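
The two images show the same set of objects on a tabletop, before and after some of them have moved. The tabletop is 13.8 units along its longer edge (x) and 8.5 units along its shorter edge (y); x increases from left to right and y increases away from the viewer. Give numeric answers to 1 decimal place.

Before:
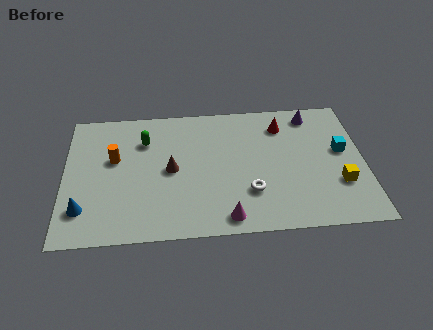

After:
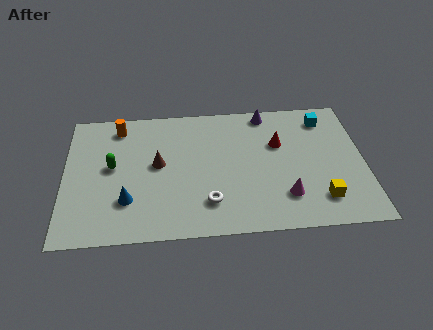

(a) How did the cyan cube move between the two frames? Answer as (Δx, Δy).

(-0.7, 2.2)

From the two frames, the cyan cube sits at roughly (12.8, 4.8) before and (12.1, 7.0) after.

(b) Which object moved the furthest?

the magenta cone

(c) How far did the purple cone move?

2.1

The purple cone was near (11.5, 7.3) before and (9.4, 7.6) after, so it travelled √(2.1² + 0.3²) ≈ 2.1 units.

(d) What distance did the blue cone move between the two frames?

2.0

The blue cone was near (0.9, 2.0) before and (2.9, 2.4) after, so it travelled √(2.0² + 0.4²) ≈ 2.0 units.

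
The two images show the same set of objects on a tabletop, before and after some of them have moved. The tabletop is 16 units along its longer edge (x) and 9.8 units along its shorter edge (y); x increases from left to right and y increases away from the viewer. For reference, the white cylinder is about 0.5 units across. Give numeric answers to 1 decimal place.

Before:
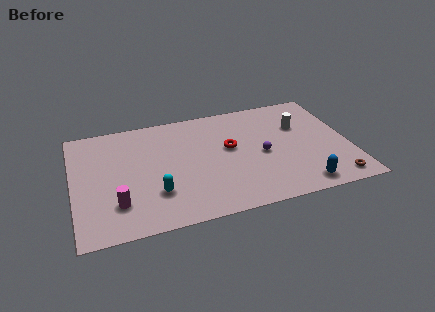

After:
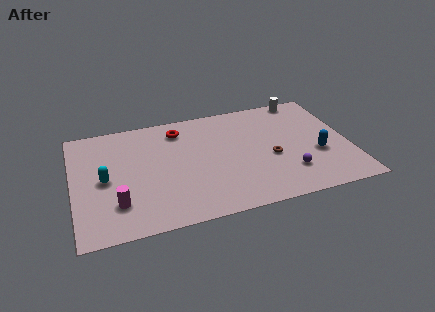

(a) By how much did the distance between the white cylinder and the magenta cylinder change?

+1.5

The distance was about 11.6 in the first image and 13.1 in the second, so they moved 1.5 units further apart.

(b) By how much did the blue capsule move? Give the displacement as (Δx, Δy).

(1.2, 2.5)

The blue capsule was at about (12.9, 1.2) and moved to about (14.1, 3.7).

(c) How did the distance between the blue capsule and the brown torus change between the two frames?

+0.8

They were about 1.9 units apart before and 2.7 after — 0.8 units further apart.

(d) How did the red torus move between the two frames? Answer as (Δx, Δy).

(-2.8, 2.4)

The red torus started near (9.1, 5.6) and ended near (6.3, 8.0).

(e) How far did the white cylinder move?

2.5

The white cylinder moved from about (13.3, 6.5) to (13.8, 9.0), a distance of √(0.5² + 2.5²) ≈ 2.5.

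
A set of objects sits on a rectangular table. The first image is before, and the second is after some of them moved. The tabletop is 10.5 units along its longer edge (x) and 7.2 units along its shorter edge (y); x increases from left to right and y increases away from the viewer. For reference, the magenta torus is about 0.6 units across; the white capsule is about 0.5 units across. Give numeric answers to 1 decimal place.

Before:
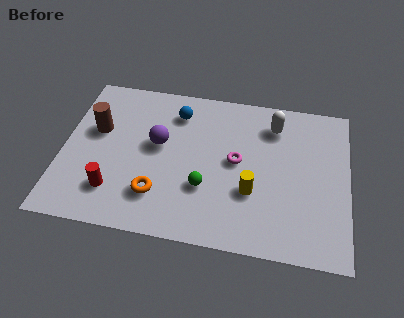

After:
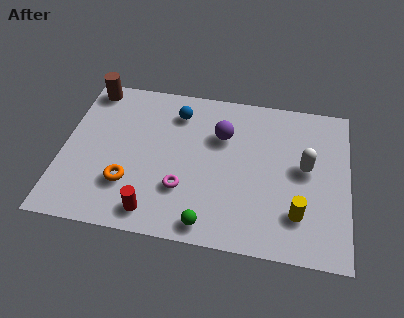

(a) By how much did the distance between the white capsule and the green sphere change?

+0.5

They were about 4.1 units apart before and 4.6 after — 0.5 units further apart.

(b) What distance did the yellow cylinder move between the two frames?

1.8

The yellow cylinder moved from about (7.0, 2.5) to (8.7, 1.8), a distance of √(1.7² + 0.7²) ≈ 1.8.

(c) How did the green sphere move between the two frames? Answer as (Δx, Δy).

(0.2, -1.6)

The green sphere was at about (5.3, 2.4) and moved to about (5.5, 0.8).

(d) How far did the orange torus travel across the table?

1.1

From (3.6, 1.8) to (2.5, 2.1), the orange torus covered √(1.1² + 0.3²) ≈ 1.1 units.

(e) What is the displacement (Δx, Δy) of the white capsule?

(1.2, -1.8)

The white capsule started near (7.7, 5.7) and ended near (8.9, 3.9).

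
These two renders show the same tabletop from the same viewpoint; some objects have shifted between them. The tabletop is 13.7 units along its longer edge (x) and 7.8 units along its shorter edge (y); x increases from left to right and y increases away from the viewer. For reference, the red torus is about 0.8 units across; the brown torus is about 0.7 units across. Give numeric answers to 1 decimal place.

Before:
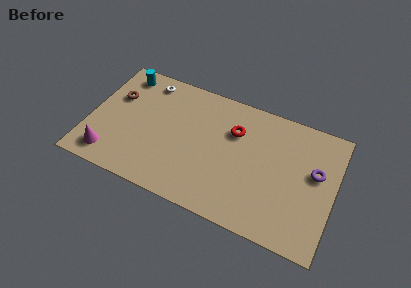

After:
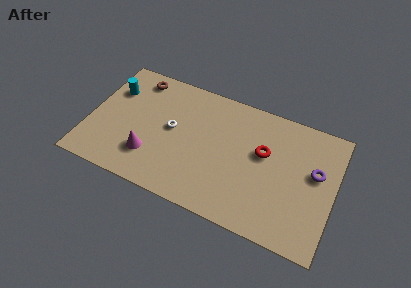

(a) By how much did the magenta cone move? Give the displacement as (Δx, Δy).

(2.2, 0.8)

From the two frames, the magenta cone sits at roughly (1.4, 1.3) before and (3.6, 2.1) after.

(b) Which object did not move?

the purple torus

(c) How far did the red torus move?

1.8

From (8.0, 5.4) to (9.7, 4.7), the red torus covered √(1.7² + 0.7²) ≈ 1.8 units.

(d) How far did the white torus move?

3.0

From (2.9, 6.7) to (4.6, 4.2), the white torus covered √(1.7² + 2.5²) ≈ 3.0 units.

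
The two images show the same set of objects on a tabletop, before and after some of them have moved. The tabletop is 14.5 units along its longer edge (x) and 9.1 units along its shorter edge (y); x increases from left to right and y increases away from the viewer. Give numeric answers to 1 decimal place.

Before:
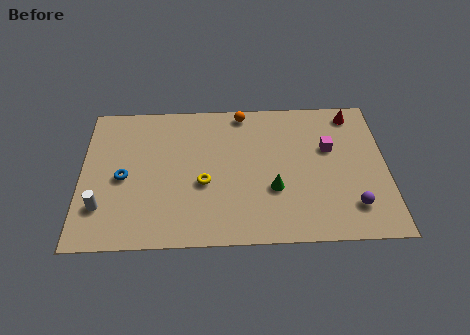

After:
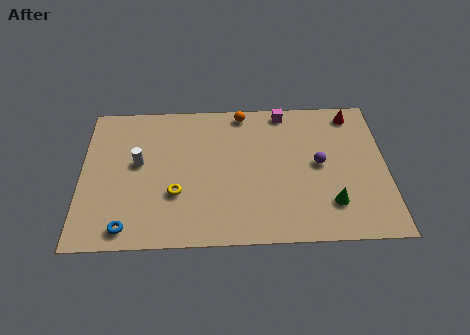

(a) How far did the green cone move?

2.9

From (9.1, 3.2) to (11.8, 2.2), the green cone covered √(2.7² + 1.0²) ≈ 2.9 units.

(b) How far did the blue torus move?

3.1

The blue torus was near (2.0, 4.2) before and (2.2, 1.1) after, so it travelled √(0.2² + 3.1²) ≈ 3.1 units.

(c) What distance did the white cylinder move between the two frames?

3.2

The white cylinder was near (1.0, 2.4) before and (2.7, 5.1) after, so it travelled √(1.7² + 2.7²) ≈ 3.2 units.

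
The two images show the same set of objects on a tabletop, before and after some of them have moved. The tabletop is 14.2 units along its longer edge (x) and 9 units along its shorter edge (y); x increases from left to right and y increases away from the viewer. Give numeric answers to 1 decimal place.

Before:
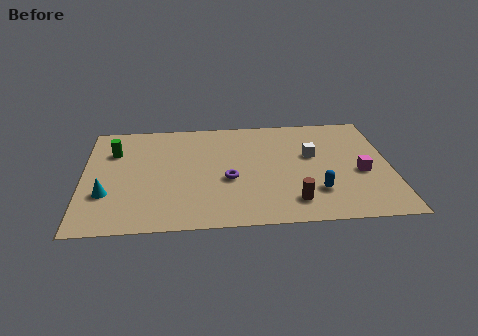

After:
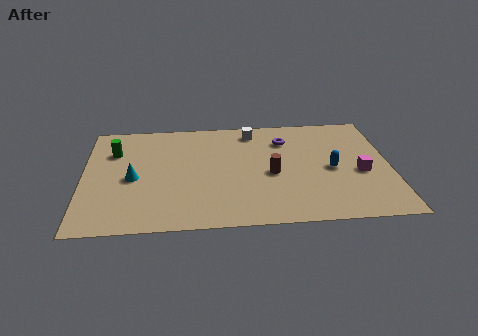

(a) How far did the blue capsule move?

2.0

The blue capsule moved from about (10.7, 2.4) to (11.5, 4.2), a distance of √(0.8² + 1.8²) ≈ 2.0.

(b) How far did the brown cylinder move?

2.5

From (9.6, 1.7) to (8.7, 4.0), the brown cylinder covered √(0.9² + 2.3²) ≈ 2.5 units.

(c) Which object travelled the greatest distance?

the purple torus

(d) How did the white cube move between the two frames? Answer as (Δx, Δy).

(-2.7, 2.3)

The white cube was at about (10.6, 5.4) and moved to about (7.9, 7.7).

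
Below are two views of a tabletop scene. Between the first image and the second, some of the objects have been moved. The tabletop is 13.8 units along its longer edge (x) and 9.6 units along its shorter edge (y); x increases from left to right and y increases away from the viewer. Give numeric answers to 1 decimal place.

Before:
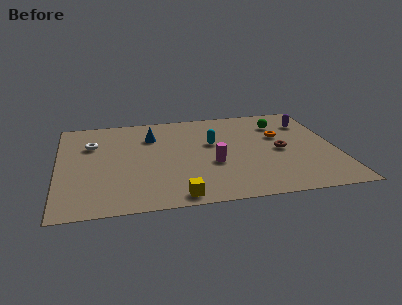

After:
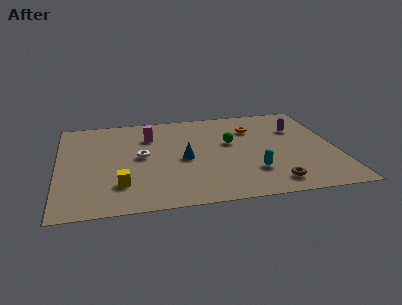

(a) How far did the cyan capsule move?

3.7

From (7.7, 5.8) to (9.5, 2.6), the cyan capsule covered √(1.8² + 3.2²) ≈ 3.7 units.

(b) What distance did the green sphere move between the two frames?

3.1

From (11.2, 7.3) to (8.6, 5.7), the green sphere covered √(2.6² + 1.6²) ≈ 3.1 units.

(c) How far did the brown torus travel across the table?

3.2

The brown torus moved from about (11.0, 4.5) to (10.4, 1.4), a distance of √(0.6² + 3.1²) ≈ 3.2.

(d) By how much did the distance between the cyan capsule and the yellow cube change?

+1.2

Before: roughly 5.3 units apart; after: 6.5. That's 1.2 units further apart.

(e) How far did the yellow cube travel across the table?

3.1

The yellow cube was near (5.7, 0.9) before and (3.0, 2.4) after, so it travelled √(2.7² + 1.5²) ≈ 3.1 units.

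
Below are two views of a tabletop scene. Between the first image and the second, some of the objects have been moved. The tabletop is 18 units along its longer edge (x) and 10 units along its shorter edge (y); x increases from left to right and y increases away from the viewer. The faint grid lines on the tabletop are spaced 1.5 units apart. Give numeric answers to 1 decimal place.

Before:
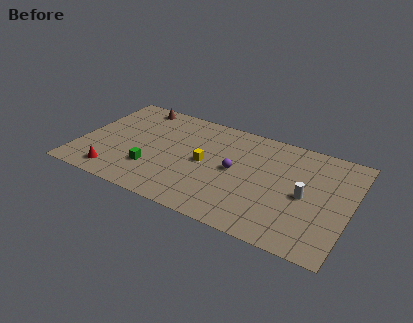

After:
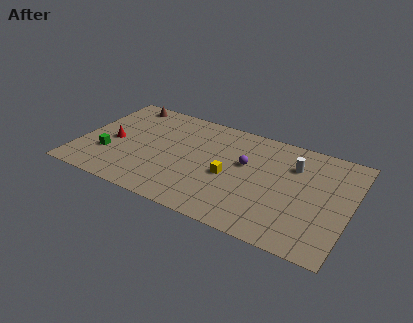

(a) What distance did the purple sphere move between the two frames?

1.1

The purple sphere moved from about (10.4, 5.1) to (11.0, 6.0), a distance of √(0.6² + 0.9²) ≈ 1.1.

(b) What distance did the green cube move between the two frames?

3.0

The green cube was near (5.1, 2.9) before and (2.1, 3.2) after, so it travelled √(3.0² + 0.3²) ≈ 3.0 units.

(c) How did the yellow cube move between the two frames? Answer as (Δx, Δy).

(1.7, -0.6)

The yellow cube started near (8.4, 5.0) and ended near (10.1, 4.4).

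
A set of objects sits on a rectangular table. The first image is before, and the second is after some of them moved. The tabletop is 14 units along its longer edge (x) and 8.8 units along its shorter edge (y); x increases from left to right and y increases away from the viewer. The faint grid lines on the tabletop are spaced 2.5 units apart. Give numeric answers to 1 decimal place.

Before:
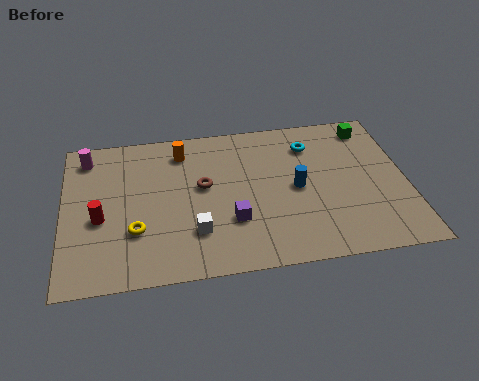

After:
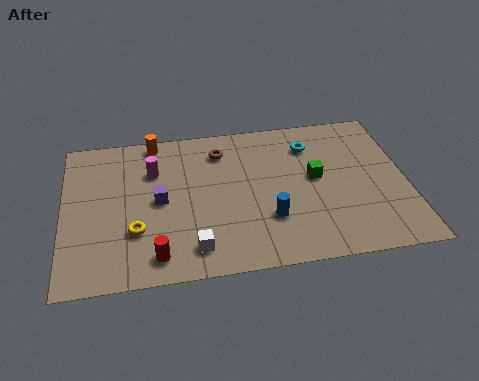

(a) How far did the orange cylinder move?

1.4

The orange cylinder was near (4.9, 7.2) before and (3.8, 8.0) after, so it travelled √(1.1² + 0.8²) ≈ 1.4 units.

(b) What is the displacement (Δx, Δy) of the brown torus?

(0.8, 2.0)

The brown torus was at about (5.7, 5.0) and moved to about (6.5, 7.0).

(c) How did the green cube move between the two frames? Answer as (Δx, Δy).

(-2.4, -2.7)

From the two frames, the green cube sits at roughly (12.7, 7.5) before and (10.3, 4.8) after.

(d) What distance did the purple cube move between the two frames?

3.3

The purple cube moved from about (6.8, 2.8) to (3.9, 4.4), a distance of √(2.9² + 1.6²) ≈ 3.3.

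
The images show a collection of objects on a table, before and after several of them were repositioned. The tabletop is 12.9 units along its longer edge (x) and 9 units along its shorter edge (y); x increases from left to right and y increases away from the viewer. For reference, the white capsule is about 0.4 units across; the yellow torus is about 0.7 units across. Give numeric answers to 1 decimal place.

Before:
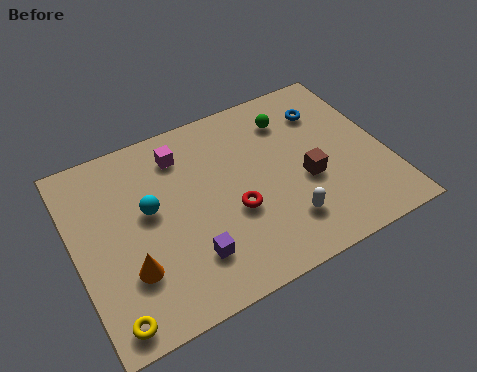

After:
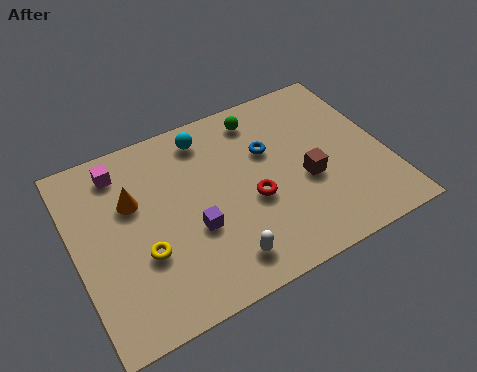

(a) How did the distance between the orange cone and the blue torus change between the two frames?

-4.0

They were about 9.7 units apart before and 5.7 after — 4.0 units closer together.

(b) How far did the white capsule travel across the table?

2.8

The white capsule was near (8.3, 2.1) before and (5.6, 1.5) after, so it travelled √(2.7² + 0.6²) ≈ 2.8 units.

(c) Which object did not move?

the brown cube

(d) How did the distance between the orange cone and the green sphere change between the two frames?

-2.6

The distance was about 8.5 in the first image and 5.9 in the second, so they moved 2.6 units closer together.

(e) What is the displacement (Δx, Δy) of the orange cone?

(0.5, 3.1)

From the two frames, the orange cone sits at roughly (2.0, 2.7) before and (2.5, 5.8) after.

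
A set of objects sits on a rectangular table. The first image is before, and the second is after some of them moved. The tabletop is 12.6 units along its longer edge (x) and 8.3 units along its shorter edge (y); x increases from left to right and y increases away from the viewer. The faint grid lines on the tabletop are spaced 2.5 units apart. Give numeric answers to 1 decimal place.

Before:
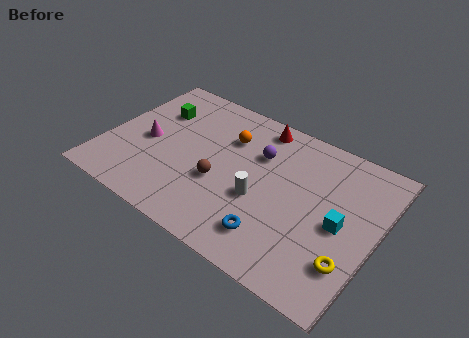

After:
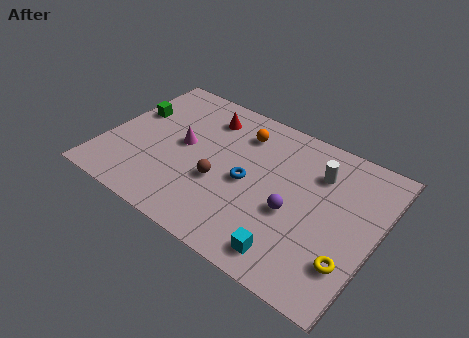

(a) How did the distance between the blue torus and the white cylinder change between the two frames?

+1.8

The distance was about 1.8 in the first image and 3.6 in the second, so they moved 1.8 units further apart.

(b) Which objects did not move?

the yellow torus and the brown sphere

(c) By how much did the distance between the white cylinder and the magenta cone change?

+0.8

They were about 5.5 units apart before and 6.3 after — 0.8 units further apart.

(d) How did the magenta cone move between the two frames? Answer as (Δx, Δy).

(1.6, 0.6)

From the two frames, the magenta cone sits at roughly (1.9, 3.8) before and (3.5, 4.4) after.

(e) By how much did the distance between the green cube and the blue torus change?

-1.7

Before: roughly 7.6 units apart; after: 5.9. That's 1.7 units closer together.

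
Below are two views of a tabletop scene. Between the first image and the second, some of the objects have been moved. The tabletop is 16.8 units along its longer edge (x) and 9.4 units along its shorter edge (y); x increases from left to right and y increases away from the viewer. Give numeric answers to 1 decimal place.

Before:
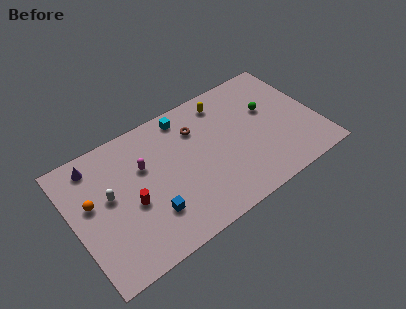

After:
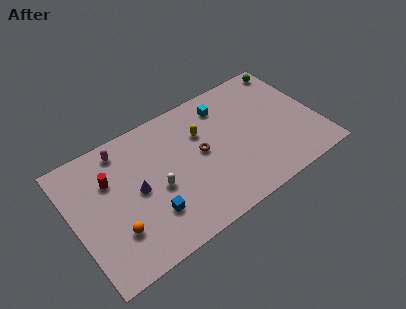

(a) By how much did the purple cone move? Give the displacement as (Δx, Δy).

(2.4, -3.3)

The purple cone was at about (1.9, 8.0) and moved to about (4.3, 4.7).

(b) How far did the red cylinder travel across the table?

2.6

From (3.8, 4.0) to (2.7, 6.4), the red cylinder covered √(1.1² + 2.4²) ≈ 2.6 units.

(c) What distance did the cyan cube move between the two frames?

2.8

The cyan cube was near (8.2, 8.2) before and (10.9, 7.6) after, so it travelled √(2.7² + 0.6²) ≈ 2.8 units.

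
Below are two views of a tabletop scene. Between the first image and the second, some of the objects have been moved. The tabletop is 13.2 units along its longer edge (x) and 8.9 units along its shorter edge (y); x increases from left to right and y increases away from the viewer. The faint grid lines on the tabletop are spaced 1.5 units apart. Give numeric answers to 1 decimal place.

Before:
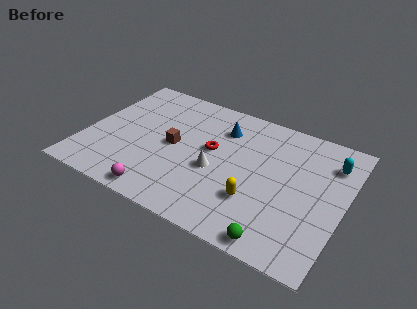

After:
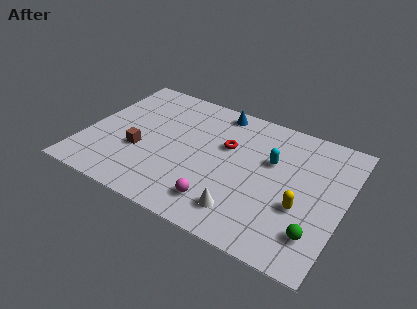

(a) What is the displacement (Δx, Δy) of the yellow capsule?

(2.2, 0.6)

The yellow capsule started near (9.0, 2.7) and ended near (11.2, 3.3).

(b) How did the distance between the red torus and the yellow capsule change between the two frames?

+1.2

They were about 3.5 units apart before and 4.7 after — 1.2 units further apart.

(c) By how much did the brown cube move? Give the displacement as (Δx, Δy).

(-1.6, -1.1)

From the two frames, the brown cube sits at roughly (4.5, 4.4) before and (2.9, 3.3) after.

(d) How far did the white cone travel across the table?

2.6

The white cone moved from about (6.8, 3.7) to (8.5, 1.7), a distance of √(1.7² + 2.0²) ≈ 2.6.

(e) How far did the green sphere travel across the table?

2.1

From (10.4, 0.8) to (12.1, 2.0), the green sphere covered √(1.7² + 1.2²) ≈ 2.1 units.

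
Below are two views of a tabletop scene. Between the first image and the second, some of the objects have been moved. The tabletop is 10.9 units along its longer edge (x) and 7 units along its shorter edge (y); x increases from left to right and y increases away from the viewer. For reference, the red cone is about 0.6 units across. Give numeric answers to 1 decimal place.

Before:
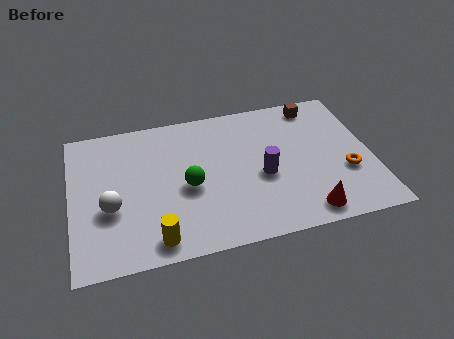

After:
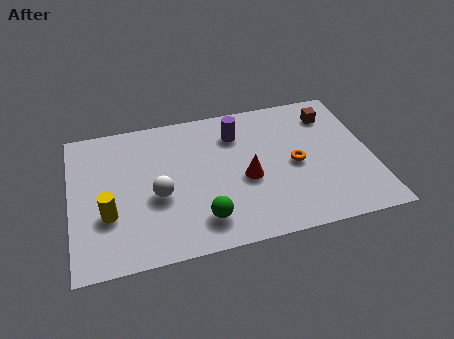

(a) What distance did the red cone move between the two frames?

2.9

The red cone was near (8.3, 0.9) before and (6.3, 3.0) after, so it travelled √(2.0² + 2.1²) ≈ 2.9 units.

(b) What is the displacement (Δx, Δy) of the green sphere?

(0.4, -1.7)

From the two frames, the green sphere sits at roughly (4.2, 3.1) before and (4.6, 1.4) after.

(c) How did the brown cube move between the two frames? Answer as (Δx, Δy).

(0.5, -0.6)

The brown cube started near (9.1, 6.1) and ended near (9.6, 5.5).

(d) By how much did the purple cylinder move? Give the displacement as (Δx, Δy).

(-0.8, 2.3)

The purple cylinder was at about (6.9, 3.0) and moved to about (6.1, 5.3).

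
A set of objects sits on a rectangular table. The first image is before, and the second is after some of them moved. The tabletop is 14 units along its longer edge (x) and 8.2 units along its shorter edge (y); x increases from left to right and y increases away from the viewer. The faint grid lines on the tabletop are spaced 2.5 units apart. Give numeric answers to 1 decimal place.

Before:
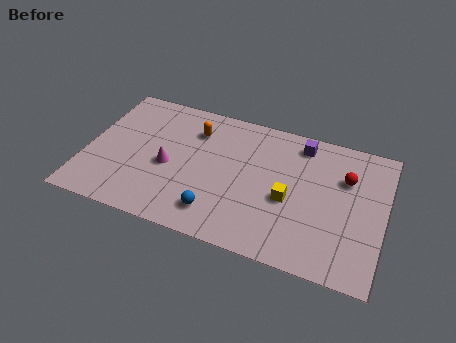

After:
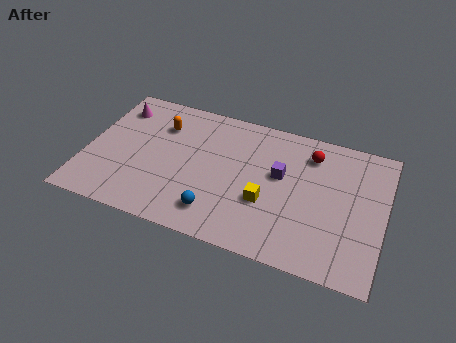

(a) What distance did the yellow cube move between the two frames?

1.1

From (9.6, 3.5) to (8.6, 3.0), the yellow cube covered √(1.0² + 0.5²) ≈ 1.1 units.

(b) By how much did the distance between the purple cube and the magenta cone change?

+1.3

They were about 6.9 units apart before and 8.2 after — 1.3 units further apart.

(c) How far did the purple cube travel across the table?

2.3

From (9.9, 7.0) to (9.1, 4.8), the purple cube covered √(0.8² + 2.2²) ≈ 2.3 units.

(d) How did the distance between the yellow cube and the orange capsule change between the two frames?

+0.7

Before: roughly 5.4 units apart; after: 6.1. That's 0.7 units further apart.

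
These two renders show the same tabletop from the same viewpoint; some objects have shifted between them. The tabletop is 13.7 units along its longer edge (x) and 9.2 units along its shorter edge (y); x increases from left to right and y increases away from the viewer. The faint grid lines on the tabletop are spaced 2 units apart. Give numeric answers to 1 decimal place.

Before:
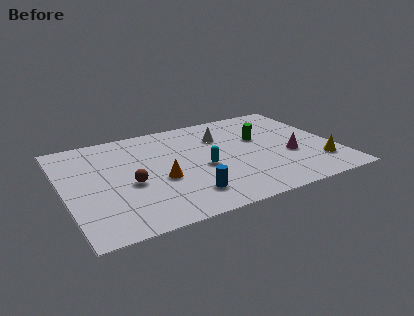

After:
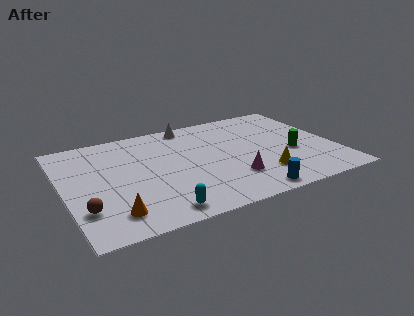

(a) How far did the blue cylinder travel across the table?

3.2

From (5.8, 1.9) to (8.8, 0.9), the blue cylinder covered √(3.0² + 1.0²) ≈ 3.2 units.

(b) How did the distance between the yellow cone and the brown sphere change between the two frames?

-0.7

Before: roughly 9.6 units apart; after: 8.9. That's 0.7 units closer together.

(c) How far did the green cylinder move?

2.4

From (10.1, 5.7) to (11.5, 3.7), the green cylinder covered √(1.4² + 2.0²) ≈ 2.4 units.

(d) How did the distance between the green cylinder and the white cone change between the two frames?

+4.5

They were about 2.1 units apart before and 6.6 after — 4.5 units further apart.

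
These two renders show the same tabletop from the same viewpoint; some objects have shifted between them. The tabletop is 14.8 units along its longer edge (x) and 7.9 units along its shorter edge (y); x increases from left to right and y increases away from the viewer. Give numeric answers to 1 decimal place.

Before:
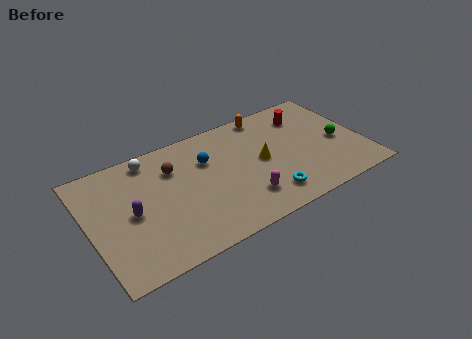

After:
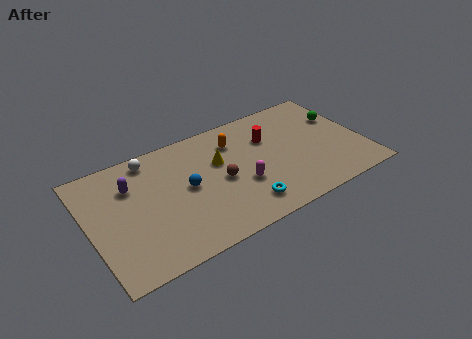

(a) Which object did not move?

the white sphere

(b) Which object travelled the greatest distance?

the brown sphere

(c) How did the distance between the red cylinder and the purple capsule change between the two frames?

-2.7

Before: roughly 10.2 units apart; after: 7.5. That's 2.7 units closer together.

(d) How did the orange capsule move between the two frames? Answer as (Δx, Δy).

(-2.0, -1.1)

The orange capsule was at about (10.1, 7.1) and moved to about (8.1, 6.0).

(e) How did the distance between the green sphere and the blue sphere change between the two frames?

+1.5

Before: roughly 7.3 units apart; after: 8.8. That's 1.5 units further apart.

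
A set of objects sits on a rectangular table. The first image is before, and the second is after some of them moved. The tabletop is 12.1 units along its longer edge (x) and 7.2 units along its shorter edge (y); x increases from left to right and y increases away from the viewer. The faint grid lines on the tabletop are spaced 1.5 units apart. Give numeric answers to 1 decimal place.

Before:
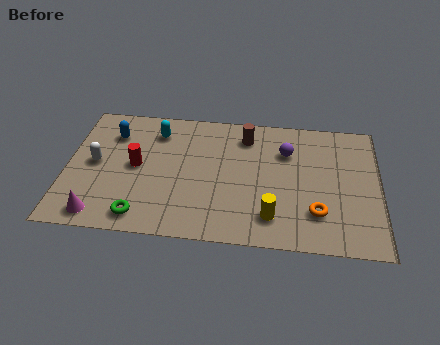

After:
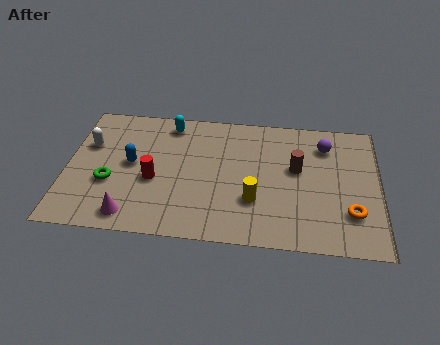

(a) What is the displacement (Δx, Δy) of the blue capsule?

(0.8, -1.6)

The blue capsule started near (1.7, 5.4) and ended near (2.5, 3.8).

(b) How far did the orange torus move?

1.3

The orange torus was near (9.7, 1.9) before and (11.0, 2.0) after, so it travelled √(1.3² + 0.1²) ≈ 1.3 units.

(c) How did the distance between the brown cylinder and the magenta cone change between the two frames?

-0.3

They were about 7.4 units apart before and 7.1 after — 0.3 units closer together.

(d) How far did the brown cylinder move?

2.6

The brown cylinder was near (6.9, 5.8) before and (8.9, 4.2) after, so it travelled √(2.0² + 1.6²) ≈ 2.6 units.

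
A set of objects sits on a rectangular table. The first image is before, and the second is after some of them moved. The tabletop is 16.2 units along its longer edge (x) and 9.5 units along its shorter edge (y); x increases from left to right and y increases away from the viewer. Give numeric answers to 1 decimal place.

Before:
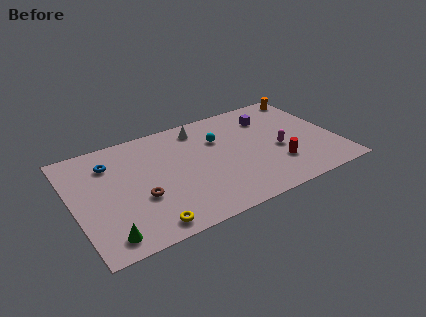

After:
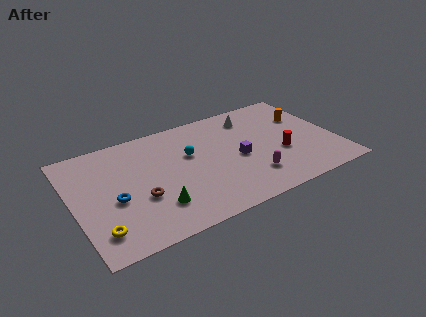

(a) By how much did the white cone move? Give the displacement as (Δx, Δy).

(3.3, -0.3)

From the two frames, the white cone sits at roughly (8.2, 8.0) before and (11.5, 7.7) after.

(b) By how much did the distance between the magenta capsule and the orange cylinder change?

+0.6

They were about 5.2 units apart before and 5.8 after — 0.6 units further apart.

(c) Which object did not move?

the brown torus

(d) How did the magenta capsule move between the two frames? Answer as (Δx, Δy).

(-2.0, -1.7)

The magenta capsule was at about (12.6, 4.0) and moved to about (10.6, 2.3).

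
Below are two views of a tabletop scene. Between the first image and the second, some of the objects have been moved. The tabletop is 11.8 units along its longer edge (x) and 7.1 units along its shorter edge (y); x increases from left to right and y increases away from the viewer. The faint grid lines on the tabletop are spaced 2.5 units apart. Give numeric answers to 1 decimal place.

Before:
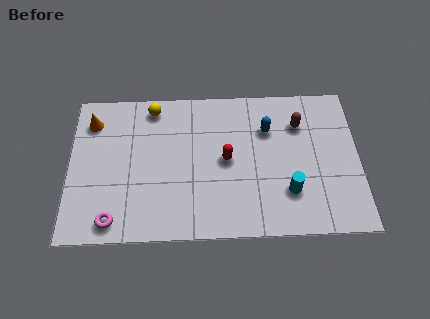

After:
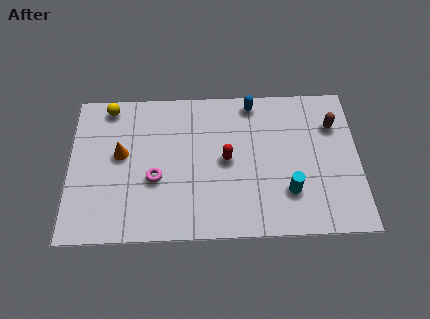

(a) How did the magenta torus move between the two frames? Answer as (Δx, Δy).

(1.7, 1.9)

The magenta torus was at about (1.8, 0.9) and moved to about (3.5, 2.8).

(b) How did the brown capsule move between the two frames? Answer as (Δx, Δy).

(1.4, -0.1)

The brown capsule started near (9.4, 5.2) and ended near (10.8, 5.1).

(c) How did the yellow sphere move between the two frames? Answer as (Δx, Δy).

(-1.8, 0.1)

From the two frames, the yellow sphere sits at roughly (3.4, 6.2) before and (1.6, 6.3) after.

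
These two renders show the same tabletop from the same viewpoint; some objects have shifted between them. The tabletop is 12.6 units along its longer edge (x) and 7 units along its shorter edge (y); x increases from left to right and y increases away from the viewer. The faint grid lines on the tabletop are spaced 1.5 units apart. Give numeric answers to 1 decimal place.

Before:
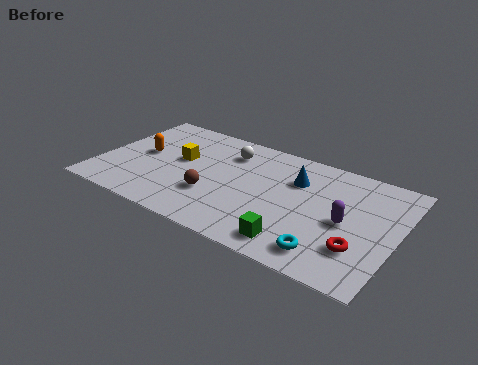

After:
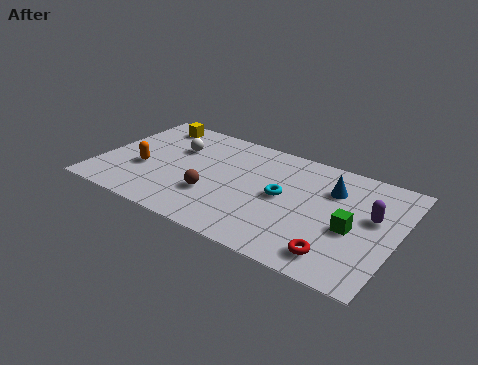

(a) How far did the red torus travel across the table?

1.1

The red torus was near (11.2, 2.0) before and (10.4, 1.2) after, so it travelled √(0.8² + 0.8²) ≈ 1.1 units.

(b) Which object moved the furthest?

the cyan torus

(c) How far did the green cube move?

2.8

The green cube was near (8.7, 1.1) before and (10.8, 3.0) after, so it travelled √(2.1² + 1.9²) ≈ 2.8 units.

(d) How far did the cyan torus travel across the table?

3.3

The cyan torus was near (10.0, 1.2) before and (7.8, 3.6) after, so it travelled √(2.2² + 2.4²) ≈ 3.3 units.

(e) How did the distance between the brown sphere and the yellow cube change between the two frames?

+2.6

The distance was about 2.4 in the first image and 5.0 in the second, so they moved 2.6 units further apart.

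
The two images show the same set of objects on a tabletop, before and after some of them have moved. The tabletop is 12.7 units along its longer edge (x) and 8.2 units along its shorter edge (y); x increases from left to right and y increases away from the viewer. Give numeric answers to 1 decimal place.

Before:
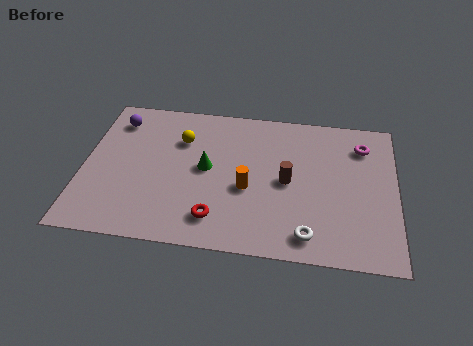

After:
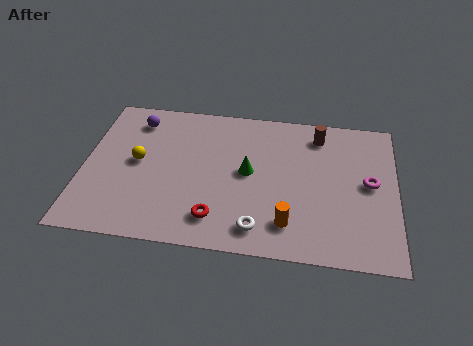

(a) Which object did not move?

the red torus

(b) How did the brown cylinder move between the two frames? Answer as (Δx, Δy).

(1.2, 2.8)

From the two frames, the brown cylinder sits at roughly (8.3, 4.0) before and (9.5, 6.8) after.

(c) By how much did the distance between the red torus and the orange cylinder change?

+0.7

They were about 2.2 units apart before and 2.9 after — 0.7 units further apart.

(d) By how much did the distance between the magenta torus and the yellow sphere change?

+2.0

The distance was about 7.4 in the first image and 9.4 in the second, so they moved 2.0 units further apart.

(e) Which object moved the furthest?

the brown cylinder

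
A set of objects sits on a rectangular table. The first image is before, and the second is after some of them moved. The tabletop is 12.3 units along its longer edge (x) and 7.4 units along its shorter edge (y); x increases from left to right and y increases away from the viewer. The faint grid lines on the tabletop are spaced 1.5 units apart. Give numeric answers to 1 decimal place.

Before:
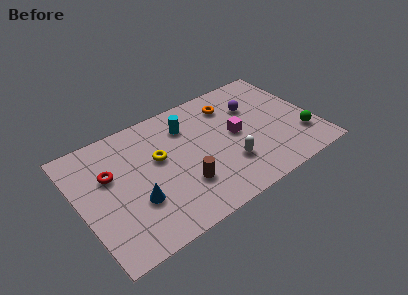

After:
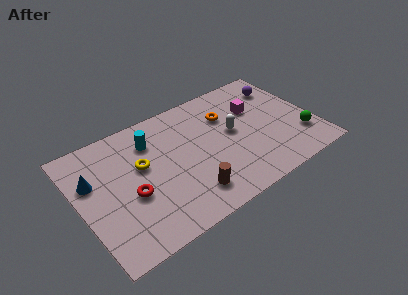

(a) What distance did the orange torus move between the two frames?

0.7

The orange torus moved from about (8.3, 5.8) to (8.0, 5.2), a distance of √(0.3² + 0.6²) ≈ 0.7.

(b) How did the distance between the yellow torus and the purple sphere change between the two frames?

+2.7

Before: roughly 5.2 units apart; after: 7.9. That's 2.7 units further apart.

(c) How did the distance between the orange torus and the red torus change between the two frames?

-0.8

Before: roughly 6.7 units apart; after: 5.9. That's 0.8 units closer together.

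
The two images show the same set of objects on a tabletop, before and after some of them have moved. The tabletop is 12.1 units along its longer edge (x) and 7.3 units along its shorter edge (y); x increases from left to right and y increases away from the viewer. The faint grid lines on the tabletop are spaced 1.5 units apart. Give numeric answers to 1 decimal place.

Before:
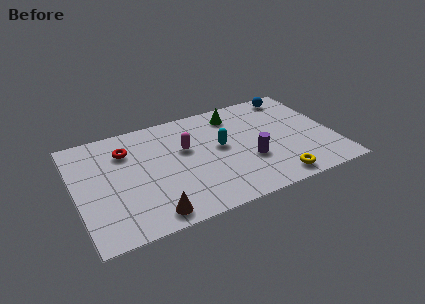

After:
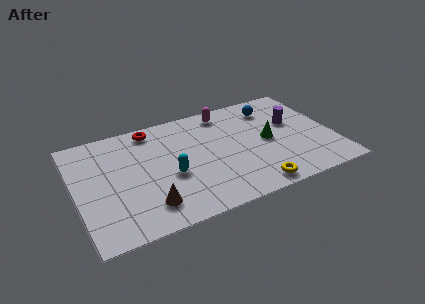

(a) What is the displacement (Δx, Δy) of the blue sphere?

(-1.1, -0.6)

The blue sphere was at about (10.6, 6.4) and moved to about (9.5, 5.8).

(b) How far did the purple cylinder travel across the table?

2.9

The purple cylinder was near (8.0, 2.6) before and (10.3, 4.4) after, so it travelled √(2.3² + 1.8²) ≈ 2.9 units.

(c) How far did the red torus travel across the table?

1.6

The red torus moved from about (2.5, 5.4) to (3.8, 6.4), a distance of √(1.3² + 1.0²) ≈ 1.6.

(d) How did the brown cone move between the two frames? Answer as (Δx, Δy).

(-0.1, 0.6)

The brown cone was at about (3.2, 0.9) and moved to about (3.1, 1.5).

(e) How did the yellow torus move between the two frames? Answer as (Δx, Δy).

(-1.1, -0.1)

From the two frames, the yellow torus sits at roughly (9.0, 0.9) before and (7.9, 0.8) after.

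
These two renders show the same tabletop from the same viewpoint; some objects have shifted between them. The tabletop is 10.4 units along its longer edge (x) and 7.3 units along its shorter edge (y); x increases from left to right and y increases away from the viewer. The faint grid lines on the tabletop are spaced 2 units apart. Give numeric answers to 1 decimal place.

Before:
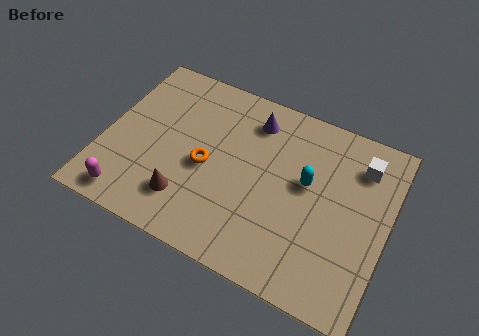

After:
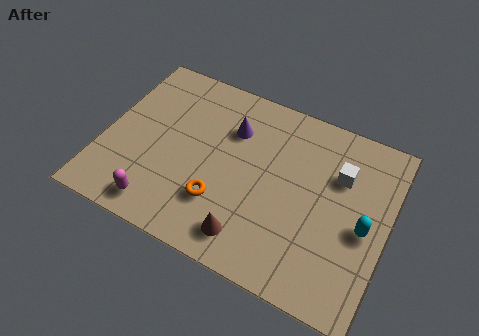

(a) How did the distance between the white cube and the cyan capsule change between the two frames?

-0.3

They were about 2.3 units apart before and 2.0 after — 0.3 units closer together.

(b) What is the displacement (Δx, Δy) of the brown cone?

(2.4, -0.5)

The brown cone started near (3.3, 1.7) and ended near (5.7, 1.2).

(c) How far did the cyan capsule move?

2.4

From (7.4, 4.2) to (9.6, 3.3), the cyan capsule covered √(2.2² + 0.9²) ≈ 2.4 units.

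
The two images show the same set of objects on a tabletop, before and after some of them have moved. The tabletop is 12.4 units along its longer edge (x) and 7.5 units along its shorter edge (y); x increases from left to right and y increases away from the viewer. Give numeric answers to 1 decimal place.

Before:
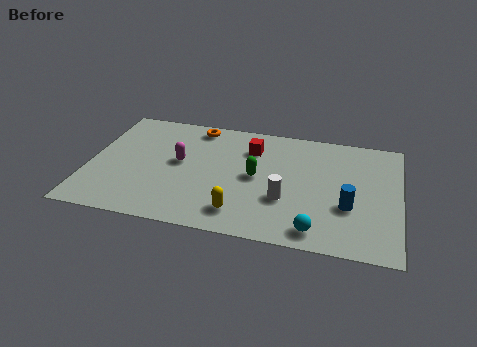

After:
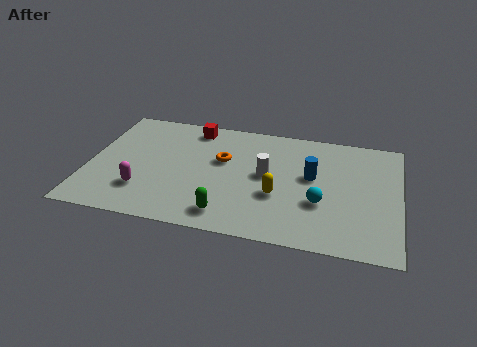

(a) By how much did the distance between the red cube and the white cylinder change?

+0.6

Before: roughly 3.4 units apart; after: 4.0. That's 0.6 units further apart.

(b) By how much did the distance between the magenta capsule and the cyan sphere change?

+0.6

Before: roughly 6.4 units apart; after: 7.0. That's 0.6 units further apart.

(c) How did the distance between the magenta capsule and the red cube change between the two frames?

+1.6

Before: roughly 3.2 units apart; after: 4.8. That's 1.6 units further apart.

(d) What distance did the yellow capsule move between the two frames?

2.0

The yellow capsule moved from about (6.2, 1.4) to (7.6, 2.8), a distance of √(1.4² + 1.4²) ≈ 2.0.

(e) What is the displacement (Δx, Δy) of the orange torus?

(1.2, -2.0)

The orange torus was at about (4.1, 6.6) and moved to about (5.3, 4.6).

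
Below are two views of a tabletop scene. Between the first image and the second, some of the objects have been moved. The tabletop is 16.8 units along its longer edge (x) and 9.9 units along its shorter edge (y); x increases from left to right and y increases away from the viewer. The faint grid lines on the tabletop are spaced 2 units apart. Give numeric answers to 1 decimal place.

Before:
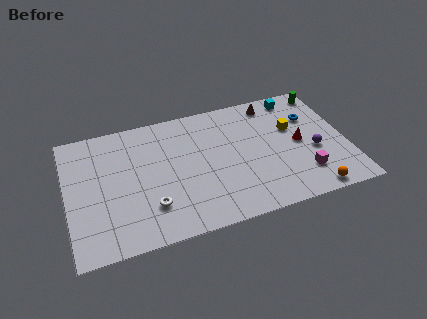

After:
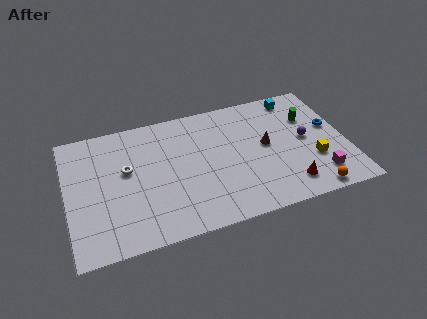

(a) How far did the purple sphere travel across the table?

1.2

From (14.8, 4.0) to (14.4, 5.1), the purple sphere covered √(0.4² + 1.1²) ≈ 1.2 units.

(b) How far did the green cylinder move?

2.2

From (16.0, 8.7) to (14.8, 6.8), the green cylinder covered √(1.2² + 1.9²) ≈ 2.2 units.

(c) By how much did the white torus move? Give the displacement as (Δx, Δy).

(-1.2, 3.2)

The white torus started near (4.8, 2.6) and ended near (3.6, 5.8).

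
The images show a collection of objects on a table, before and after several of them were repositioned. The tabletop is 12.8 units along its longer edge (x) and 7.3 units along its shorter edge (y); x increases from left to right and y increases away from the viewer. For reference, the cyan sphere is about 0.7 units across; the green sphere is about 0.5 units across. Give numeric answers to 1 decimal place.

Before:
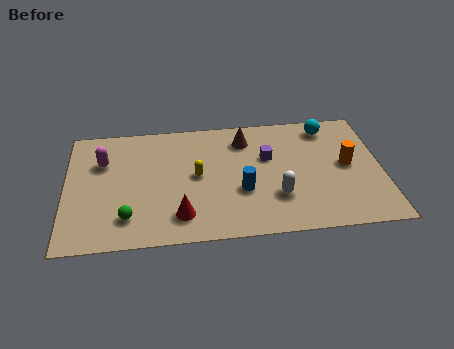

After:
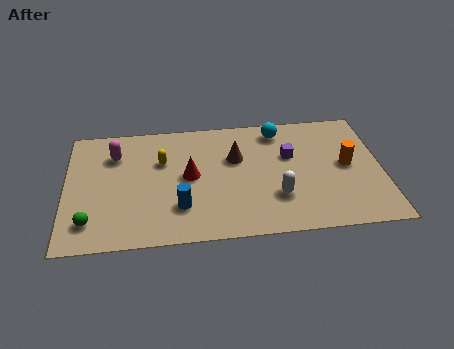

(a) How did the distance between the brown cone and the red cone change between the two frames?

-3.0

They were about 5.1 units apart before and 2.1 after — 3.0 units closer together.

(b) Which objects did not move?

the white capsule and the orange cylinder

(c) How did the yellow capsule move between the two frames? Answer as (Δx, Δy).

(-1.4, 1.0)

The yellow capsule was at about (5.3, 3.8) and moved to about (3.9, 4.8).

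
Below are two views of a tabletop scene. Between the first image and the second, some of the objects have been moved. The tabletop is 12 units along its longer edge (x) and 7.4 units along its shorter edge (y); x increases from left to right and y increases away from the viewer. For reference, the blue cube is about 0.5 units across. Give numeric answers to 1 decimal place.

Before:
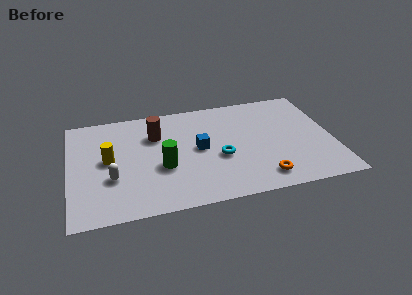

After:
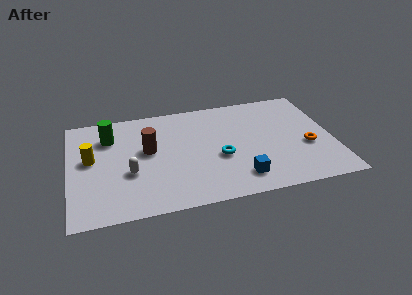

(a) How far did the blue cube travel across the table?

2.9

From (5.9, 3.8) to (7.6, 1.4), the blue cube covered √(1.7² + 2.4²) ≈ 2.9 units.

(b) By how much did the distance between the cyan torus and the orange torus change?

+1.5

The distance was about 2.5 in the first image and 4.0 in the second, so they moved 1.5 units further apart.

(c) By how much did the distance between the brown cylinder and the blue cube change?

+2.5

They were about 2.4 units apart before and 4.9 after — 2.5 units further apart.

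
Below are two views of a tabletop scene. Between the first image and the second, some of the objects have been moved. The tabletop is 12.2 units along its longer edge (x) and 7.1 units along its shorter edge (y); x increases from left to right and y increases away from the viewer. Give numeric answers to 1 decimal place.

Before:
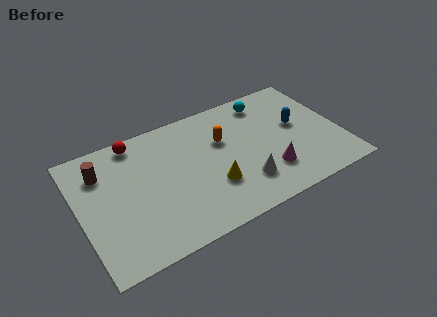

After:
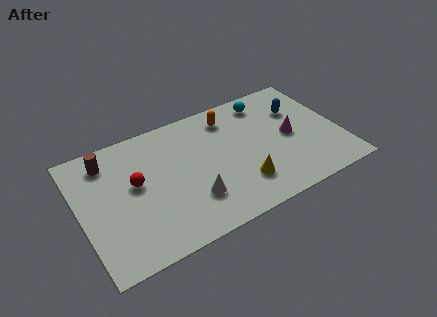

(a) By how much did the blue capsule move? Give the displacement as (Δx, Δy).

(0.2, 0.9)

The blue capsule was at about (10.3, 4.0) and moved to about (10.5, 4.9).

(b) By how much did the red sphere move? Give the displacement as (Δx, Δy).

(-0.3, -2.3)

The red sphere was at about (2.9, 6.3) and moved to about (2.6, 4.0).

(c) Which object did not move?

the cyan sphere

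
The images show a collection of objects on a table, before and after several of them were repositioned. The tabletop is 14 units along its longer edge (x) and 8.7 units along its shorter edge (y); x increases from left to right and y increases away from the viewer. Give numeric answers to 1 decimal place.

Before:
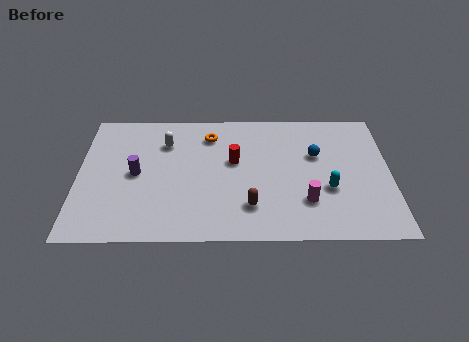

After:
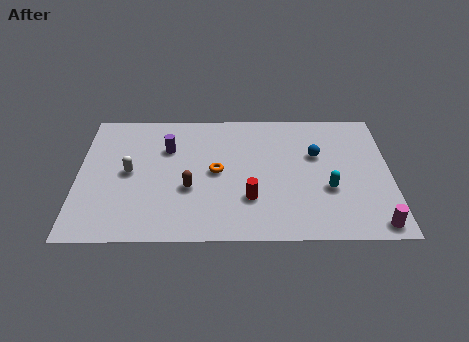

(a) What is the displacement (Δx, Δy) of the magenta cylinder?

(3.0, -1.5)

The magenta cylinder started near (10.2, 2.4) and ended near (13.2, 0.9).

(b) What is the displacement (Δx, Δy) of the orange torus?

(0.3, -2.5)

The orange torus was at about (5.9, 6.9) and moved to about (6.2, 4.4).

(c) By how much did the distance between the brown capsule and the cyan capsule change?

+2.5

Before: roughly 3.7 units apart; after: 6.2. That's 2.5 units further apart.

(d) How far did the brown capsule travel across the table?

3.0

The brown capsule moved from about (7.7, 2.1) to (5.0, 3.3), a distance of √(2.7² + 1.2²) ≈ 3.0.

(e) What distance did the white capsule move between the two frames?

2.6

From (3.9, 6.4) to (2.3, 4.4), the white capsule covered √(1.6² + 2.0²) ≈ 2.6 units.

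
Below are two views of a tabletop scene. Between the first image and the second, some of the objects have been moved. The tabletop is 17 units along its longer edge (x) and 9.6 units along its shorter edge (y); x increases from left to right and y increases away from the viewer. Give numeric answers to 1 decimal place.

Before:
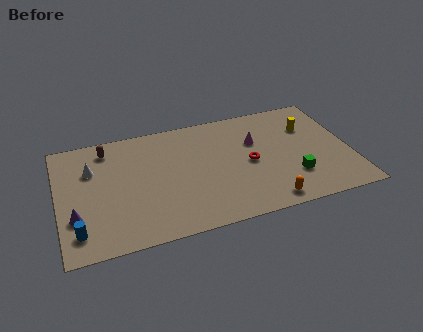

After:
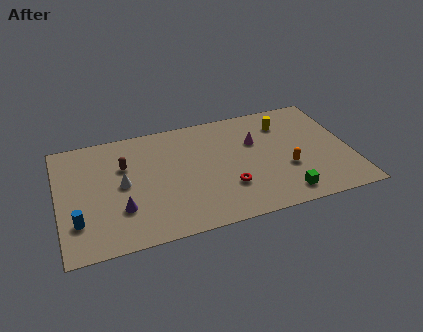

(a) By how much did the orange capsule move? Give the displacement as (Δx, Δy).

(1.4, 2.4)

The orange capsule started near (11.8, 1.1) and ended near (13.2, 3.5).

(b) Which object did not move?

the magenta cone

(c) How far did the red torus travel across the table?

2.2

From (11.1, 4.6) to (9.7, 2.9), the red torus covered √(1.4² + 1.7²) ≈ 2.2 units.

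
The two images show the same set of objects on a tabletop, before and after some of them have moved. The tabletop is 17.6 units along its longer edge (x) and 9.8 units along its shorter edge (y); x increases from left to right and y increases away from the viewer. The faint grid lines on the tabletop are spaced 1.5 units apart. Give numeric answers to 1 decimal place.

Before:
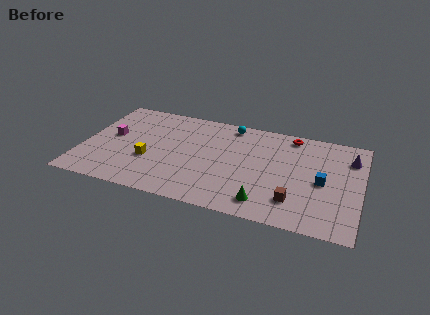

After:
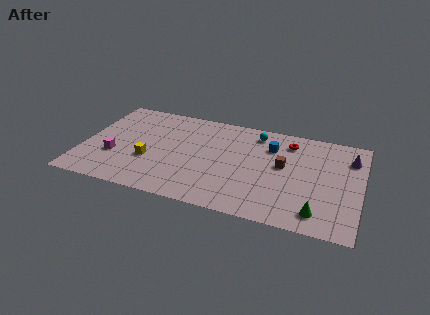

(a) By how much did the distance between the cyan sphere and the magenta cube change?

+1.9

They were about 8.1 units apart before and 10.0 after — 1.9 units further apart.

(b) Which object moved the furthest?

the blue cube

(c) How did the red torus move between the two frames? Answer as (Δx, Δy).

(-0.1, -0.7)

From the two frames, the red torus sits at roughly (13.0, 8.7) before and (12.9, 8.0) after.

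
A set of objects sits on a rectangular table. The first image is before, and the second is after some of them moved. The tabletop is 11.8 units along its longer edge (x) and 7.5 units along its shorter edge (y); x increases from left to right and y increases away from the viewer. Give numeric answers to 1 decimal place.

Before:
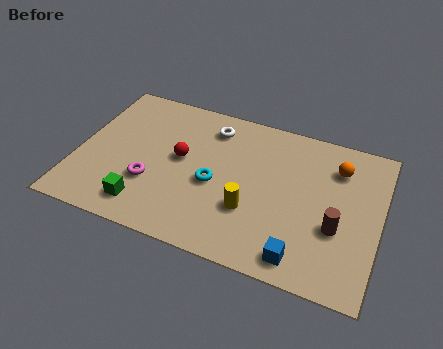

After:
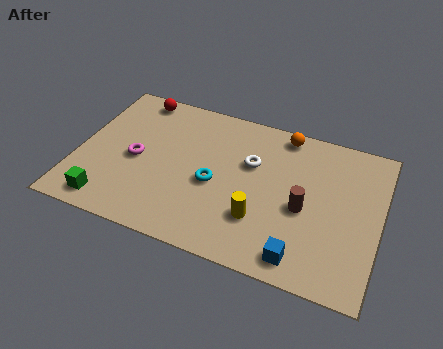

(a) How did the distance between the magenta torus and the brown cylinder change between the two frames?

-0.6

Before: roughly 7.2 units apart; after: 6.6. That's 0.6 units closer together.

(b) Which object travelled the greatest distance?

the red sphere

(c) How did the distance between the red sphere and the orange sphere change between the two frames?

-0.3

They were about 6.2 units apart before and 5.9 after — 0.3 units closer together.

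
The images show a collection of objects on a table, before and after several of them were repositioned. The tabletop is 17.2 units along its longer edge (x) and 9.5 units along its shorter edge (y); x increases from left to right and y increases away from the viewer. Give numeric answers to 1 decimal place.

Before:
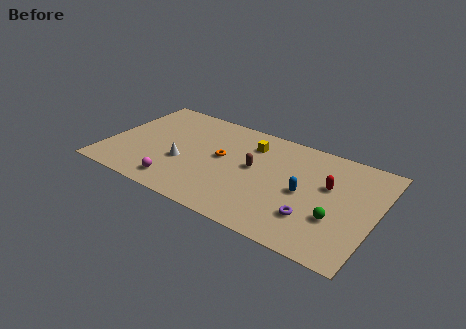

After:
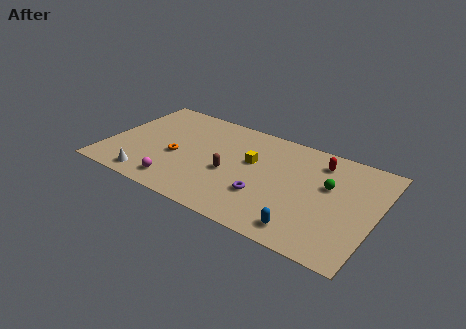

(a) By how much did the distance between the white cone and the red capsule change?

+2.6

The distance was about 9.4 in the first image and 12.0 in the second, so they moved 2.6 units further apart.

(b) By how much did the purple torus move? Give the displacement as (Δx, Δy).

(-3.1, 0.4)

The purple torus was at about (13.5, 2.6) and moved to about (10.4, 3.0).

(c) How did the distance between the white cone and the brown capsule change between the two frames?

+0.9

They were about 4.7 units apart before and 5.6 after — 0.9 units further apart.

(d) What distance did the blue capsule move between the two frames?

3.1

The blue capsule was near (12.7, 4.5) before and (13.2, 1.4) after, so it travelled √(0.5² + 3.1²) ≈ 3.1 units.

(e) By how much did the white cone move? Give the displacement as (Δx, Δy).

(-1.8, -2.4)

The white cone started near (5.0, 3.6) and ended near (3.2, 1.2).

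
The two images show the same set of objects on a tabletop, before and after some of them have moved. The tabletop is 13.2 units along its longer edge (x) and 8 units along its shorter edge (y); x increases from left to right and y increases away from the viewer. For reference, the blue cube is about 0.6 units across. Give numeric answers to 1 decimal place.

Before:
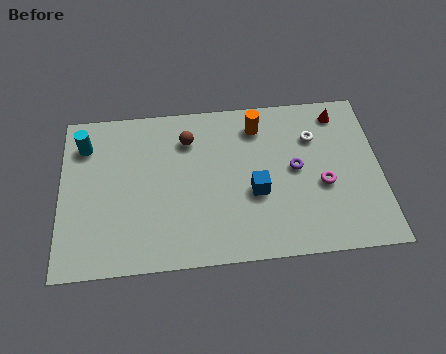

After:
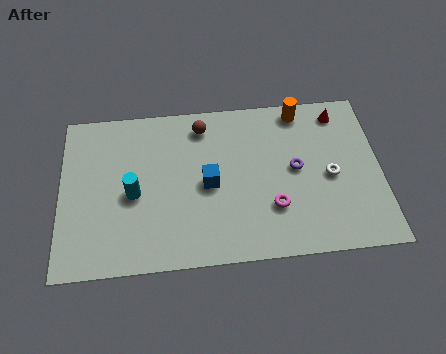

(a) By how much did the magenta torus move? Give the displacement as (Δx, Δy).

(-2.1, -0.9)

The magenta torus started near (10.8, 3.3) and ended near (8.7, 2.4).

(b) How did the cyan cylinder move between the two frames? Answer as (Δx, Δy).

(2.0, -2.6)

The cyan cylinder started near (1.0, 6.2) and ended near (3.0, 3.6).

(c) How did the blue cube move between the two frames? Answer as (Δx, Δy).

(-1.9, 0.6)

The blue cube started near (8.0, 3.2) and ended near (6.1, 3.8).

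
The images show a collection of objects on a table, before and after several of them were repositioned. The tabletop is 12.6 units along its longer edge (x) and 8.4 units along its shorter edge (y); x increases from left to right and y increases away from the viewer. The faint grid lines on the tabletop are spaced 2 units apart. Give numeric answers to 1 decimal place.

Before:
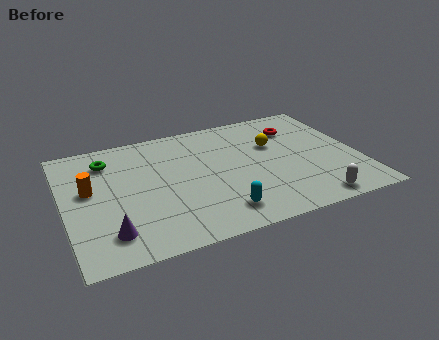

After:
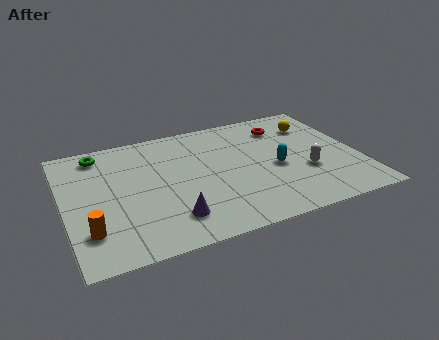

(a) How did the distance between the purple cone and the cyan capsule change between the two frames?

+0.5

They were about 4.6 units apart before and 5.1 after — 0.5 units further apart.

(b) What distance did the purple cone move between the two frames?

2.6

The purple cone moved from about (1.7, 1.7) to (4.3, 1.8), a distance of √(2.6² + 0.1²) ≈ 2.6.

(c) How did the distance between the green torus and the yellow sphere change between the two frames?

+2.1

The distance was about 7.2 in the first image and 9.3 in the second, so they moved 2.1 units further apart.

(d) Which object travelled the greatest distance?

the cyan capsule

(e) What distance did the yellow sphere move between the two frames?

2.1

The yellow sphere was near (9.1, 5.4) before and (11.0, 6.3) after, so it travelled √(1.9² + 0.9²) ≈ 2.1 units.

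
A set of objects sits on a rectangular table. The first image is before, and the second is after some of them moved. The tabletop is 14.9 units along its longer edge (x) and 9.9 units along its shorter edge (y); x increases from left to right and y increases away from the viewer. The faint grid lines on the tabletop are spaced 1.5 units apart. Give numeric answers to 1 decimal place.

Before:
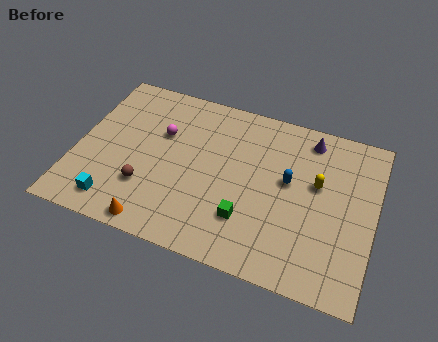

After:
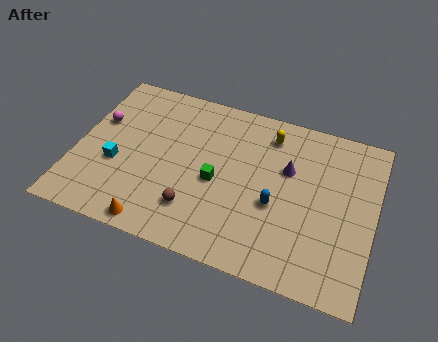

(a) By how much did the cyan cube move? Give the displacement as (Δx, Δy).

(-0.2, 2.3)

The cyan cube was at about (2.3, 1.5) and moved to about (2.1, 3.8).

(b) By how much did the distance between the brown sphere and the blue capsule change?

-3.2

They were about 7.4 units apart before and 4.2 after — 3.2 units closer together.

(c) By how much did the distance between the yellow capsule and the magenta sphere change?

+0.8

They were about 7.9 units apart before and 8.7 after — 0.8 units further apart.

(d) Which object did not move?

the orange cone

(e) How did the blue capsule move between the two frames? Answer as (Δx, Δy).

(-0.5, -1.6)

The blue capsule started near (10.6, 5.6) and ended near (10.1, 4.0).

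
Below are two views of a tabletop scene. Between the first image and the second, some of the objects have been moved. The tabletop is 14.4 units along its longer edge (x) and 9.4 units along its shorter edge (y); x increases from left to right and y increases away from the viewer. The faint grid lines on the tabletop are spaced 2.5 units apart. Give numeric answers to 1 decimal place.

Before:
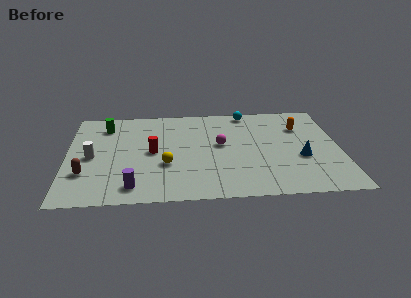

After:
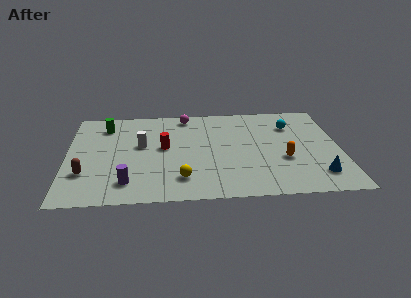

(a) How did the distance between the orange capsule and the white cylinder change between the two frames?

-3.6

The distance was about 11.3 in the first image and 7.7 in the second, so they moved 3.6 units closer together.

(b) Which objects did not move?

the green cylinder and the brown capsule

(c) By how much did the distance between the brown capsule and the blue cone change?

+0.8

Before: roughly 11.3 units apart; after: 12.1. That's 0.8 units further apart.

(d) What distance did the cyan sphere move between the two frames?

2.8

The cyan sphere moved from about (9.6, 8.5) to (11.9, 6.9), a distance of √(2.3² + 1.6²) ≈ 2.8.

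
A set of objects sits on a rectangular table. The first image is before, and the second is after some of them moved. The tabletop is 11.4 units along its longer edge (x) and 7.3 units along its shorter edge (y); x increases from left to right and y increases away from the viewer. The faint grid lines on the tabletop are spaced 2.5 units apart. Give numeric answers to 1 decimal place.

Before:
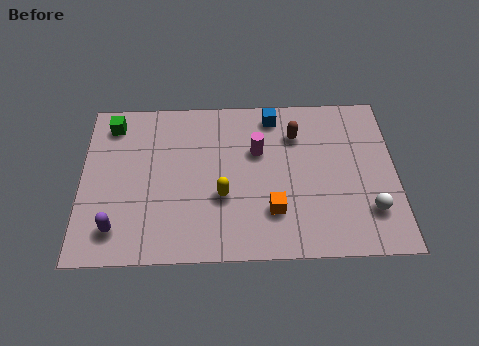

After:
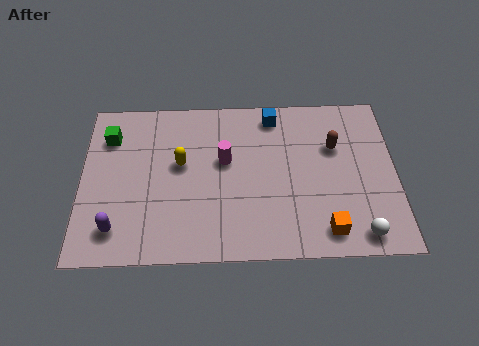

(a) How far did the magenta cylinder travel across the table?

1.3

The magenta cylinder was near (6.4, 4.7) before and (5.2, 4.3) after, so it travelled √(1.2² + 0.4²) ≈ 1.3 units.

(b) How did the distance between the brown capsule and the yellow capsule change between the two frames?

+1.8

Before: roughly 3.8 units apart; after: 5.6. That's 1.8 units further apart.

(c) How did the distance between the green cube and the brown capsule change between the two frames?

+1.5

They were about 6.7 units apart before and 8.2 after — 1.5 units further apart.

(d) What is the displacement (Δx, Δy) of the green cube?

(-0.1, -0.6)

The green cube was at about (1.1, 6.1) and moved to about (1.0, 5.5).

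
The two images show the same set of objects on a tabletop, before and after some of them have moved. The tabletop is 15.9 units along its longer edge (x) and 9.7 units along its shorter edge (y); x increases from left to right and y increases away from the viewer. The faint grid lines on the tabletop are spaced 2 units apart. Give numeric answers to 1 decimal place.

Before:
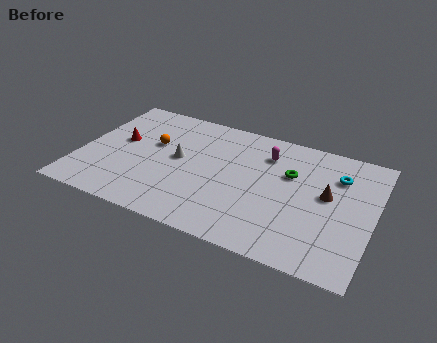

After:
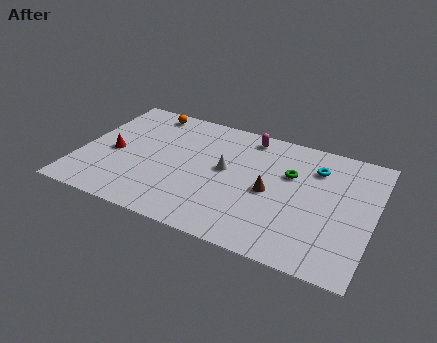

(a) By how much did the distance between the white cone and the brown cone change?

-5.5

The distance was about 8.1 in the first image and 2.6 in the second, so they moved 5.5 units closer together.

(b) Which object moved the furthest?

the brown cone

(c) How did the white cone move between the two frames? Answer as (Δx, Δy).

(2.6, 0.1)

From the two frames, the white cone sits at roughly (5.3, 5.2) before and (7.9, 5.3) after.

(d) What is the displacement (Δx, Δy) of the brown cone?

(-3.0, -0.9)

The brown cone was at about (13.4, 5.4) and moved to about (10.4, 4.5).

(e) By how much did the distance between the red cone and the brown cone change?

-2.8

Before: roughly 11.4 units apart; after: 8.6. That's 2.8 units closer together.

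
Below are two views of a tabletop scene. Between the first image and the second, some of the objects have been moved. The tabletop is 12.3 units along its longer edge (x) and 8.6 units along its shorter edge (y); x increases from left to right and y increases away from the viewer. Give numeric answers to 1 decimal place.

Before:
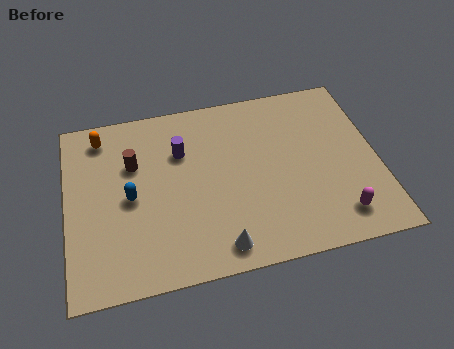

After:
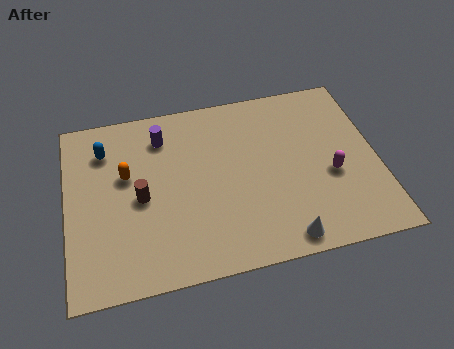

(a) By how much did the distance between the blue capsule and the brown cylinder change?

+1.3

The distance was about 1.6 in the first image and 2.9 in the second, so they moved 1.3 units further apart.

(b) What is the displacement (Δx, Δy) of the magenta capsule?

(-0.1, 2.0)

From the two frames, the magenta capsule sits at roughly (10.5, 1.5) before and (10.4, 3.5) after.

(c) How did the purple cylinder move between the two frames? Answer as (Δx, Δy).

(-0.7, 0.9)

The purple cylinder started near (4.6, 5.9) and ended near (3.9, 6.8).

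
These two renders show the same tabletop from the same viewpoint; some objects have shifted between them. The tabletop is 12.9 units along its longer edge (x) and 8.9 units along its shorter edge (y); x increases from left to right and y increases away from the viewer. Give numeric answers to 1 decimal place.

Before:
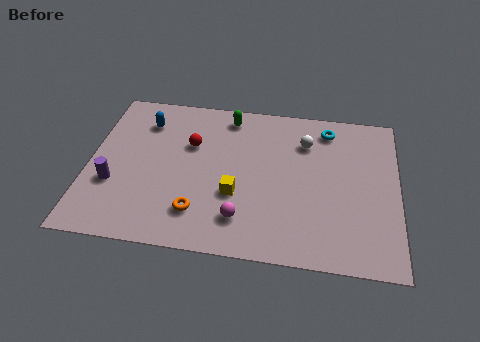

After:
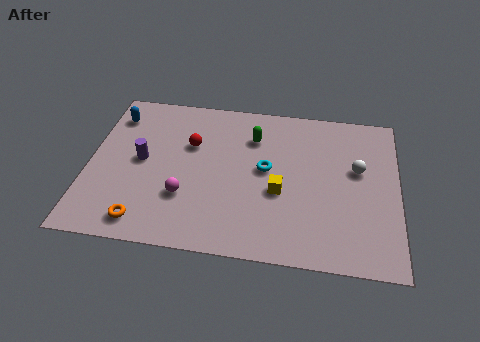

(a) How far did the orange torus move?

2.3

The orange torus moved from about (4.7, 2.0) to (2.5, 1.2), a distance of √(2.2² + 0.8²) ≈ 2.3.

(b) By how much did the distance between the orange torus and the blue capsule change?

+0.6

They were about 5.5 units apart before and 6.1 after — 0.6 units further apart.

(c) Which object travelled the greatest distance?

the cyan torus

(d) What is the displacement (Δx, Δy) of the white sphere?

(2.2, -1.3)

The white sphere was at about (9.0, 6.6) and moved to about (11.2, 5.3).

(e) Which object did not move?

the red sphere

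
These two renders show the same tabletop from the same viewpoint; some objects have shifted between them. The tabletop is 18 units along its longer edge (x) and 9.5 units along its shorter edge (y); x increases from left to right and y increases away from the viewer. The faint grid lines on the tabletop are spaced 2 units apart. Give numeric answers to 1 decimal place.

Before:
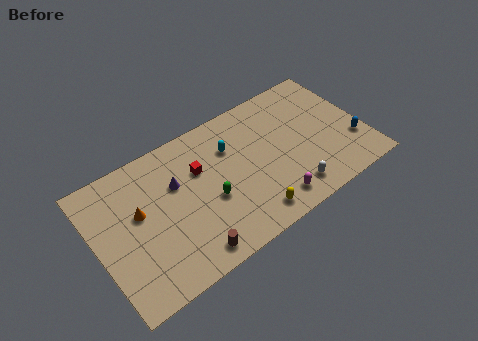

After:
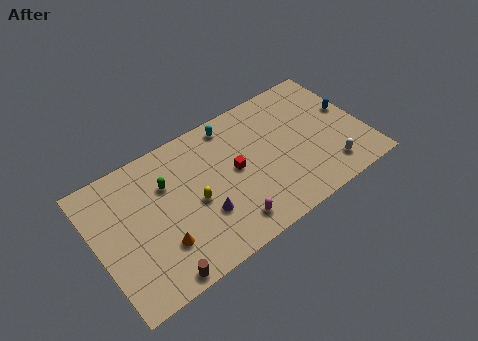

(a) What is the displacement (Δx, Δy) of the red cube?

(2.2, -1.3)

The red cube started near (7.1, 6.3) and ended near (9.3, 5.0).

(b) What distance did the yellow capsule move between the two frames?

4.4

The yellow capsule moved from about (9.7, 1.4) to (6.4, 4.3), a distance of √(3.3² + 2.9²) ≈ 4.4.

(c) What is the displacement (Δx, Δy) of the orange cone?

(1.0, -2.9)

From the two frames, the orange cone sits at roughly (2.9, 5.6) before and (3.9, 2.7) after.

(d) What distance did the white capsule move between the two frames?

2.7

From (12.5, 1.6) to (15.2, 1.8), the white capsule covered √(2.7² + 0.2²) ≈ 2.7 units.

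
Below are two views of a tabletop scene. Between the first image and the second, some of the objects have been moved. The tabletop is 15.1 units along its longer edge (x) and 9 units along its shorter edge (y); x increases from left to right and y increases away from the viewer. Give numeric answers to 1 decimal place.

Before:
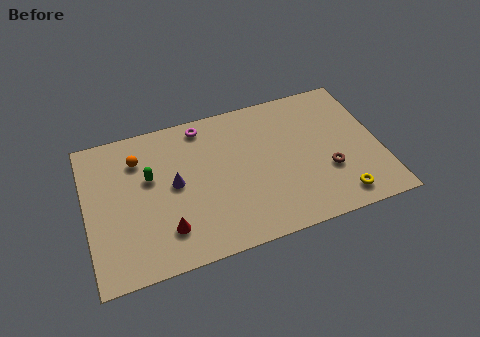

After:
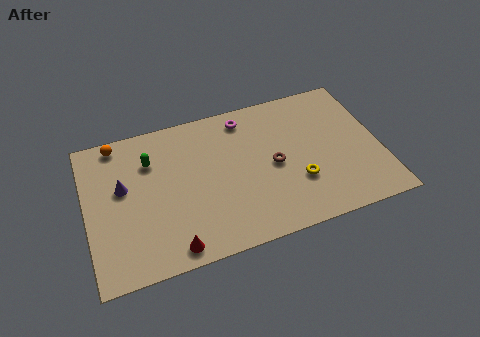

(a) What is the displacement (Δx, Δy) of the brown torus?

(-2.7, 1.2)

The brown torus started near (12.3, 3.1) and ended near (9.6, 4.3).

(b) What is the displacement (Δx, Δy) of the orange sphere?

(-1.0, 1.3)

The orange sphere was at about (2.8, 6.8) and moved to about (1.8, 8.1).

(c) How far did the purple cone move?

2.7

The purple cone was near (4.5, 4.7) before and (1.9, 5.3) after, so it travelled √(2.6² + 0.6²) ≈ 2.7 units.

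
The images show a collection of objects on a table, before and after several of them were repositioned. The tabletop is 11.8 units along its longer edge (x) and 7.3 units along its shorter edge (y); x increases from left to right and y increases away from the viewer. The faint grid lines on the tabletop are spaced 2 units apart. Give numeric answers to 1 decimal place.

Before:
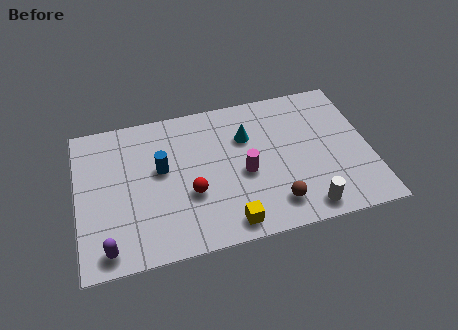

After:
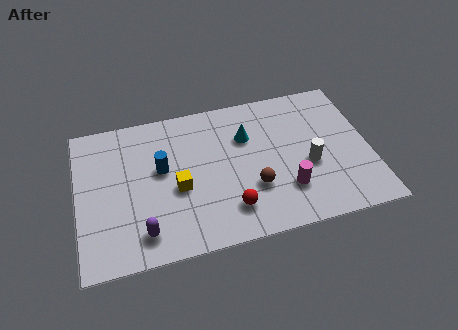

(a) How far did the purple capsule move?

1.5

From (1.1, 0.9) to (2.5, 1.3), the purple capsule covered √(1.4² + 0.4²) ≈ 1.5 units.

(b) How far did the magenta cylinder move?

2.0

The magenta cylinder was near (6.7, 3.2) before and (8.3, 2.0) after, so it travelled √(1.6² + 1.2²) ≈ 2.0 units.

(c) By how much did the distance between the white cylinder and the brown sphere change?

+1.1

Before: roughly 1.3 units apart; after: 2.4. That's 1.1 units further apart.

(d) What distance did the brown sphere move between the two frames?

1.3

The brown sphere was near (7.8, 1.4) before and (7.0, 2.4) after, so it travelled √(0.8² + 1.0²) ≈ 1.3 units.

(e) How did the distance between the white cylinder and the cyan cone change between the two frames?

-1.5

Before: roughly 4.6 units apart; after: 3.1. That's 1.5 units closer together.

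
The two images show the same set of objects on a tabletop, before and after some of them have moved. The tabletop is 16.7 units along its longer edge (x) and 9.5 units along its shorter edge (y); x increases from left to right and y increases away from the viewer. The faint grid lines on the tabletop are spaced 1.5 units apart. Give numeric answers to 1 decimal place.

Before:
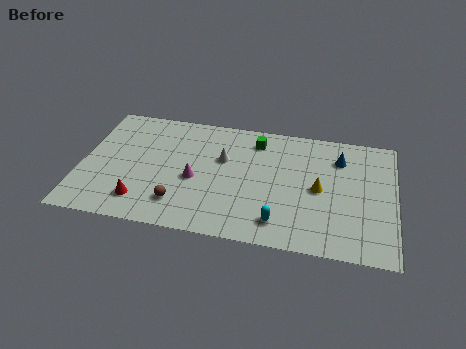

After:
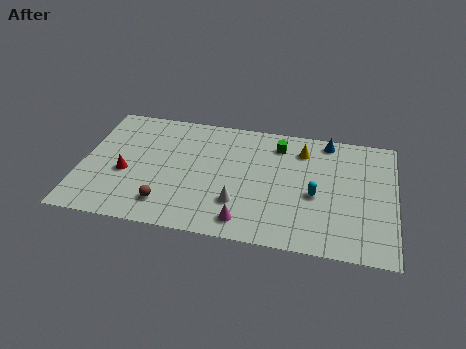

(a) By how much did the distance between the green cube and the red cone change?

+0.6

The distance was about 8.3 in the first image and 8.9 in the second, so they moved 0.6 units further apart.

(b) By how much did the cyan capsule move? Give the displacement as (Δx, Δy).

(1.8, 2.4)

From the two frames, the cyan capsule sits at roughly (10.7, 1.7) before and (12.5, 4.1) after.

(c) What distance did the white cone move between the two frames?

3.4

From (7.5, 6.0) to (8.5, 2.7), the white cone covered √(1.0² + 3.3²) ≈ 3.4 units.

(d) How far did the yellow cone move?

3.1

The yellow cone moved from about (12.7, 4.6) to (11.7, 7.5), a distance of √(1.0² + 2.9²) ≈ 3.1.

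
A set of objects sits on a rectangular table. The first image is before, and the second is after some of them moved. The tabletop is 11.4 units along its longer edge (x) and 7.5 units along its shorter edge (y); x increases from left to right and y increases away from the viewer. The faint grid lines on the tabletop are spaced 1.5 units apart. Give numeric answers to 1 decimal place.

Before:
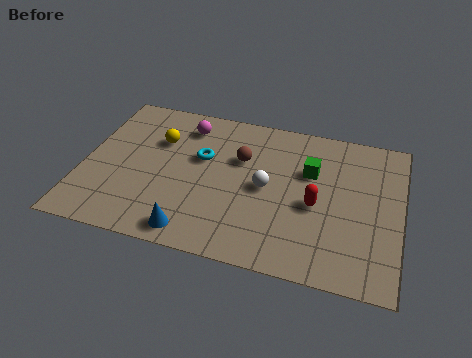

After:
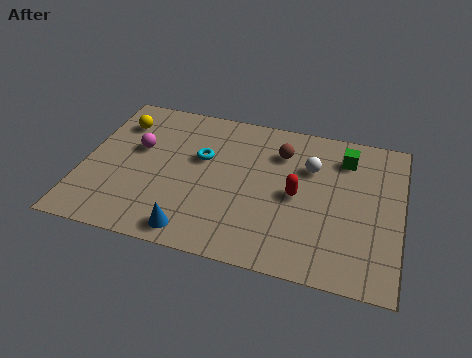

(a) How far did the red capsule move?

0.8

The red capsule moved from about (8.4, 3.3) to (7.7, 3.6), a distance of √(0.7² + 0.3²) ≈ 0.8.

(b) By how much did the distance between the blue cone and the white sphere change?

+2.0

The distance was about 3.7 in the first image and 5.7 in the second, so they moved 2.0 units further apart.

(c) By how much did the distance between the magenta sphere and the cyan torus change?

+0.6

The distance was about 1.7 in the first image and 2.3 in the second, so they moved 0.6 units further apart.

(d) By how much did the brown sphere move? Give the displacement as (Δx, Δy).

(1.4, 0.7)

The brown sphere started near (5.6, 4.9) and ended near (7.0, 5.6).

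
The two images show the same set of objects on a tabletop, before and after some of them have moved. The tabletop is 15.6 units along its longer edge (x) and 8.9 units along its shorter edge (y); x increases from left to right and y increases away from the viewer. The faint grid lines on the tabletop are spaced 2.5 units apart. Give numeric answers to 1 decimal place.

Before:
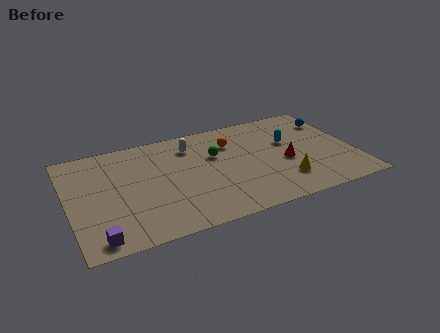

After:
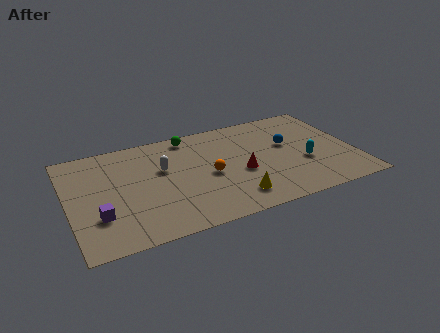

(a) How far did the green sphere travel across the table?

2.5

The green sphere was near (8.1, 5.7) before and (6.9, 7.9) after, so it travelled √(1.2² + 2.2²) ≈ 2.5 units.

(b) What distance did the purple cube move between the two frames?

1.7

From (1.3, 1.0) to (1.5, 2.7), the purple cube covered √(0.2² + 1.7²) ≈ 1.7 units.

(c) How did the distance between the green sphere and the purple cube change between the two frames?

-0.8

They were about 8.3 units apart before and 7.5 after — 0.8 units closer together.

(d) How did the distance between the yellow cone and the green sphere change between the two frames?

+1.6

The distance was about 4.9 in the first image and 6.5 in the second, so they moved 1.6 units further apart.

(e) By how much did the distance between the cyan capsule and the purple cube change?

-0.5

They were about 11.8 units apart before and 11.3 after — 0.5 units closer together.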